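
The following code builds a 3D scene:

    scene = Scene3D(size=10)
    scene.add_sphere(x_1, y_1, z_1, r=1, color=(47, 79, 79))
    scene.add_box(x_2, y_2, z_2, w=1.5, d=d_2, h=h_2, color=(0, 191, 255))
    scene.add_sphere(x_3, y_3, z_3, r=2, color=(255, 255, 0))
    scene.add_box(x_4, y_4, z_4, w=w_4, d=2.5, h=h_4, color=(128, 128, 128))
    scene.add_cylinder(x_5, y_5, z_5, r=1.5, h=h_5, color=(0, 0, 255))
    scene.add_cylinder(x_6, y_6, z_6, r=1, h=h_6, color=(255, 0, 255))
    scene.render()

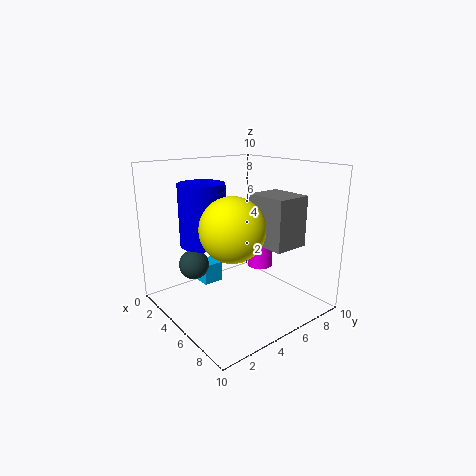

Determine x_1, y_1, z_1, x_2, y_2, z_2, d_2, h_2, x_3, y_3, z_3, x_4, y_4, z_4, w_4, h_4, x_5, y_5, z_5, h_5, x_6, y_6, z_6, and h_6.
x_1 = 4; y_1 = 2; z_1 = 3.5; x_2 = 1.5; y_2 = 3.5; z_2 = 1; d_2 = 1.5; h_2 = 1.5; x_3 = 7; y_3 = 3; z_3 = 6.5; x_4 = 5; y_4 = 6; z_4 = 4.5; w_4 = 3; h_4 = 3.5; x_5 = 4.5; y_5 = 2.5; z_5 = 5; h_5 = 4; x_6 = 3.5; y_6 = 8.5; z_6 = 1.5; h_6 = 2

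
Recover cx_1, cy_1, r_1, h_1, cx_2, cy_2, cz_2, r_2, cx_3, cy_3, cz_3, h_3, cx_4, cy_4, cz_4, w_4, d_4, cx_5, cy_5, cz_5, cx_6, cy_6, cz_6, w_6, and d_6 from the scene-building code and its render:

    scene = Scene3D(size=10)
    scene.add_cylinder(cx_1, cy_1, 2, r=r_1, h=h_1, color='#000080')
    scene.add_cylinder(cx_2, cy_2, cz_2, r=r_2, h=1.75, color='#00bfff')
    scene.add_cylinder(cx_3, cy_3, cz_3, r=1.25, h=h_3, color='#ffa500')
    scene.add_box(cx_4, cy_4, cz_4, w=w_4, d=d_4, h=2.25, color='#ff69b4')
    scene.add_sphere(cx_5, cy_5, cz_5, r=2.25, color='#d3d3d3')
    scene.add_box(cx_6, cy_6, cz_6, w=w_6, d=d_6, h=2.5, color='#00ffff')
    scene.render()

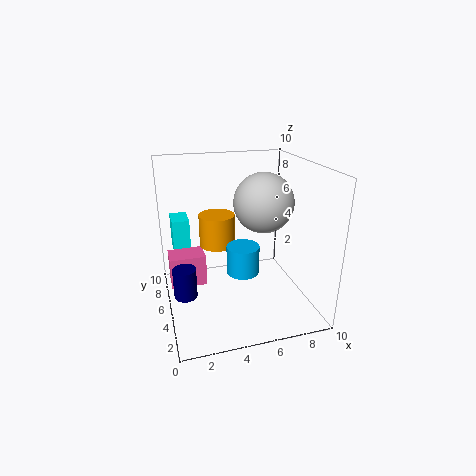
cx_1 = 1, cy_1 = 3.5, r_1 = 0.75, h_1 = 2, cx_2 = 4.5, cy_2 = 2.25, cz_2 = 4, r_2 = 1, cx_3 = 3.75, cy_3 = 6, cz_3 = 4.25, h_3 = 2.25, cx_4 = 0.25, cy_4 = 5.25, cz_4 = 1.5, w_4 = 2.5, d_4 = 1.75, cx_5 = 7.5, cy_5 = 6.75, cz_5 = 6.75, cx_6 = 0.75, cy_6 = 7.25, cz_6 = 3.25, w_6 = 1.25, d_6 = 2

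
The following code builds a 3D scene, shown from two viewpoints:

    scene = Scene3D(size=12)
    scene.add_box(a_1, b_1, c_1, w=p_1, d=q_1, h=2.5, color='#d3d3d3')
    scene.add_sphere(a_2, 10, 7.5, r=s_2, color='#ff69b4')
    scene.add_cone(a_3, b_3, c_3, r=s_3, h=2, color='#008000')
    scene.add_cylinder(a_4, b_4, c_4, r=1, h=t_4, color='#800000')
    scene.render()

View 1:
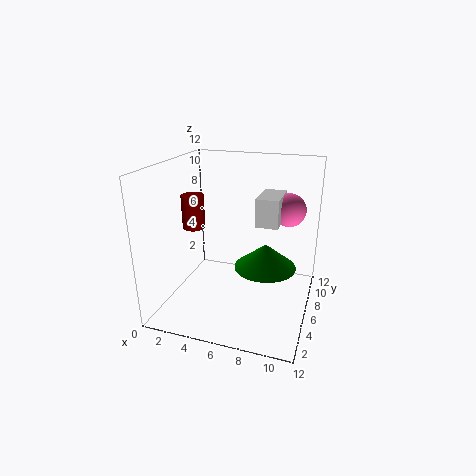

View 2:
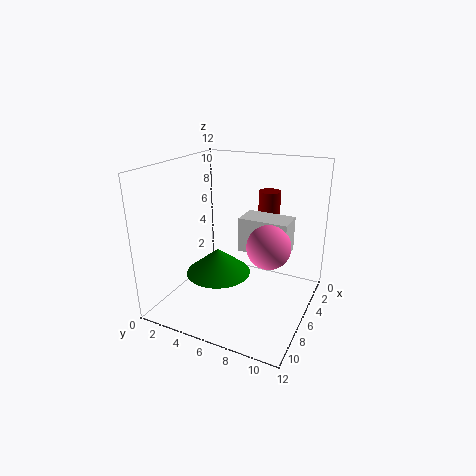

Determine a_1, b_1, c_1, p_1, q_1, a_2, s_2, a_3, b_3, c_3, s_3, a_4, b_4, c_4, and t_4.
a_1 = 7; b_1 = 7.5; c_1 = 6.5; p_1 = 2; q_1 = 3.5; a_2 = 9.5; s_2 = 1.5; a_3 = 8.5; b_3 = 5.5; c_3 = 4; s_3 = 2.5; a_4 = 1.5; b_4 = 7; c_4 = 6; t_4 = 3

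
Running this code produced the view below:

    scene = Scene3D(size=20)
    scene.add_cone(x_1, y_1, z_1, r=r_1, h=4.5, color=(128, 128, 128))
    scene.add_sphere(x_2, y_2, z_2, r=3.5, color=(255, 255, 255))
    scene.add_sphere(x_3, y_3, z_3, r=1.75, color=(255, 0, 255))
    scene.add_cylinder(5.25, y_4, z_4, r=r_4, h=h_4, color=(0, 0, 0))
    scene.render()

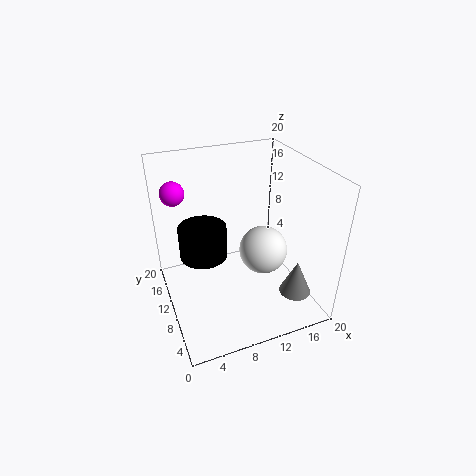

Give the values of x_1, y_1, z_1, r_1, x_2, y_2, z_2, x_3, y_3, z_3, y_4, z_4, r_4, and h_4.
x_1 = 14.75; y_1 = 2; z_1 = 5.5; r_1 = 2; x_2 = 14; y_2 = 10; z_2 = 7; x_3 = 2.75; y_3 = 16.75; z_3 = 15; y_4 = 11; z_4 = 7.75; r_4 = 3.25; h_4 = 4.5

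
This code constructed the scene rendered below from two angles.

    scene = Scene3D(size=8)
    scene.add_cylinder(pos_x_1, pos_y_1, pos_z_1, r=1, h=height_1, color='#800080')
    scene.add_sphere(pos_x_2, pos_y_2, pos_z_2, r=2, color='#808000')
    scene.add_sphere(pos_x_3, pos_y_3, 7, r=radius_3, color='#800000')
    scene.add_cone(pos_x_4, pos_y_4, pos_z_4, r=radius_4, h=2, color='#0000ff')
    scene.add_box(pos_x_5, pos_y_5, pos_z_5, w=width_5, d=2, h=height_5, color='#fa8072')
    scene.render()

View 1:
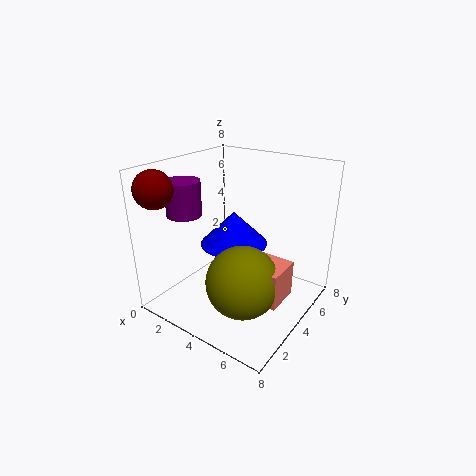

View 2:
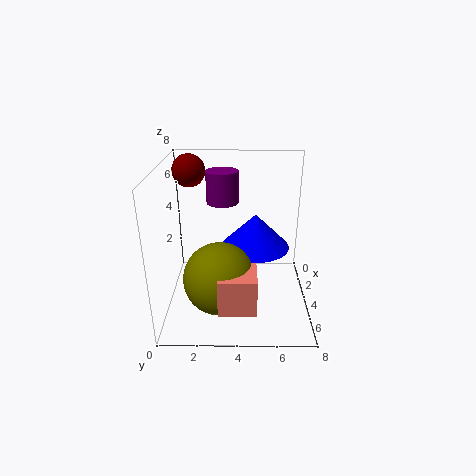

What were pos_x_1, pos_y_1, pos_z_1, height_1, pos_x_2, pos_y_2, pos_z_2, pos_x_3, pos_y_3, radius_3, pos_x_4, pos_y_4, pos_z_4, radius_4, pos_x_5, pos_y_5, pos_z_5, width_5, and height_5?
pos_x_1 = 1; pos_y_1 = 3; pos_z_1 = 5; height_1 = 2; pos_x_2 = 5; pos_y_2 = 3; pos_z_2 = 2; pos_x_3 = 1; pos_y_3 = 1; radius_3 = 1; pos_x_4 = 3; pos_y_4 = 5; pos_z_4 = 3; radius_4 = 2; pos_x_5 = 5; pos_y_5 = 3; pos_z_5 = 1; width_5 = 2; height_5 = 2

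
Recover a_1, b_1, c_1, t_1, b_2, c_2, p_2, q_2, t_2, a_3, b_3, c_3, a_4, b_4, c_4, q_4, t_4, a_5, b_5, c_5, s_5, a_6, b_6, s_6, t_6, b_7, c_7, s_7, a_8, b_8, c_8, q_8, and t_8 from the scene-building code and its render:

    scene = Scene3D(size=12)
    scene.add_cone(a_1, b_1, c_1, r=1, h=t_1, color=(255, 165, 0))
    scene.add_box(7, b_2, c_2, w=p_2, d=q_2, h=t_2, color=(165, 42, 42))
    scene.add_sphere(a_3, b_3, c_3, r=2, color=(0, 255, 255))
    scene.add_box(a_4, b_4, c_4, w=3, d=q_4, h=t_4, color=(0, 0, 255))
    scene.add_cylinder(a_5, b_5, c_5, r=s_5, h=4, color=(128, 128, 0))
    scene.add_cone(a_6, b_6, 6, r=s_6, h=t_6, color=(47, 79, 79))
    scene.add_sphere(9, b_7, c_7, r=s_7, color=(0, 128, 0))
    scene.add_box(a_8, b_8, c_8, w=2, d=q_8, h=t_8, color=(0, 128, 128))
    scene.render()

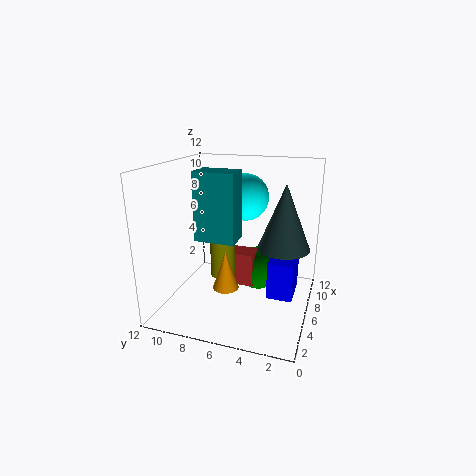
a_1 = 3, b_1 = 6, c_1 = 3, t_1 = 3, b_2 = 5, c_2 = 1, p_2 = 2, q_2 = 3, t_2 = 3, a_3 = 8, b_3 = 6, c_3 = 9, a_4 = 4, b_4 = 1, c_4 = 2, q_4 = 2, t_4 = 3, a_5 = 5, b_5 = 7, c_5 = 3, s_5 = 1, a_6 = 5, b_6 = 2, s_6 = 2, t_6 = 5, b_7 = 5, c_7 = 2, s_7 = 2, a_8 = 2, b_8 = 5, c_8 = 7, q_8 = 3, t_8 = 5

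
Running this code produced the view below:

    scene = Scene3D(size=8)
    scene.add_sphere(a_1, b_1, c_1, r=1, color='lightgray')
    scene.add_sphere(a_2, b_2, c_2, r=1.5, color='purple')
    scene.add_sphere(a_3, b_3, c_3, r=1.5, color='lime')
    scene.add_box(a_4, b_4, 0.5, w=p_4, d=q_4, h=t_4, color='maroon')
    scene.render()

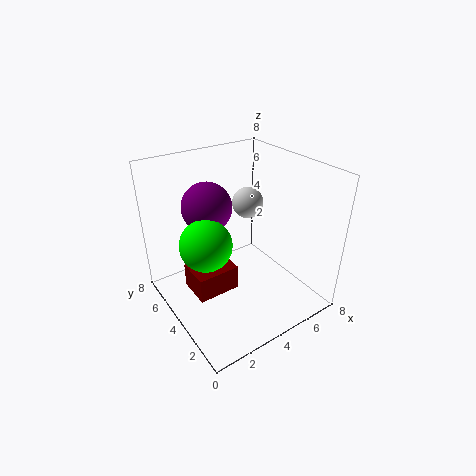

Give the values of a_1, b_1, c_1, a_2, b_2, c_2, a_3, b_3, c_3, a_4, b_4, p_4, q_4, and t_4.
a_1 = 6.5, b_1 = 6.5, c_1 = 4.5, a_2 = 3.5, b_2 = 6.5, c_2 = 5, a_3 = 2.5, b_3 = 5, c_3 = 3.5, a_4 = 1.5, b_4 = 4, p_4 = 2.5, q_4 = 2, t_4 = 1.5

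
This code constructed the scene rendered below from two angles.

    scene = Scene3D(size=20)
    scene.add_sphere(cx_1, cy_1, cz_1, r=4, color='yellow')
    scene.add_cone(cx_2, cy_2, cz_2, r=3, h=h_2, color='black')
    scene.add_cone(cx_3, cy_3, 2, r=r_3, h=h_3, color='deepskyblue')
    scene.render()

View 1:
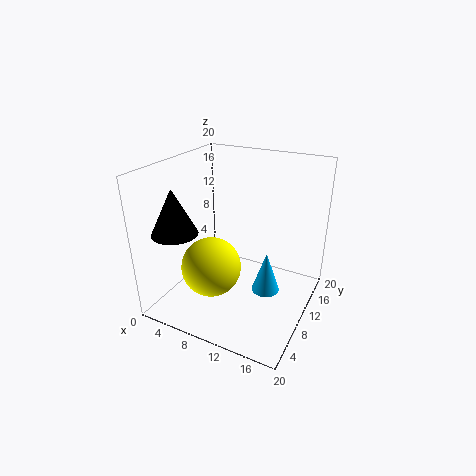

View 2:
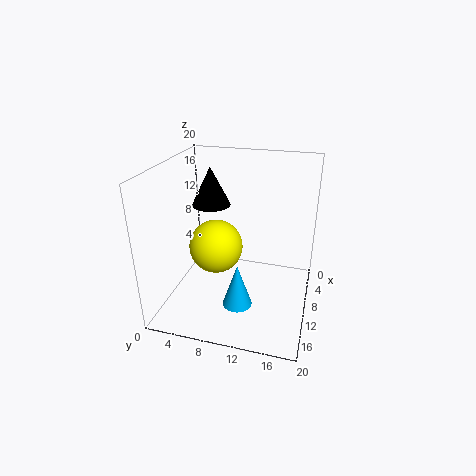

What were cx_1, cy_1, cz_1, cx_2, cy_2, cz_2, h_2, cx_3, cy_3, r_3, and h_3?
cx_1 = 8, cy_1 = 6, cz_1 = 7, cx_2 = 4, cy_2 = 4, cz_2 = 12, h_2 = 6, cx_3 = 14, cy_3 = 11, r_3 = 2, h_3 = 6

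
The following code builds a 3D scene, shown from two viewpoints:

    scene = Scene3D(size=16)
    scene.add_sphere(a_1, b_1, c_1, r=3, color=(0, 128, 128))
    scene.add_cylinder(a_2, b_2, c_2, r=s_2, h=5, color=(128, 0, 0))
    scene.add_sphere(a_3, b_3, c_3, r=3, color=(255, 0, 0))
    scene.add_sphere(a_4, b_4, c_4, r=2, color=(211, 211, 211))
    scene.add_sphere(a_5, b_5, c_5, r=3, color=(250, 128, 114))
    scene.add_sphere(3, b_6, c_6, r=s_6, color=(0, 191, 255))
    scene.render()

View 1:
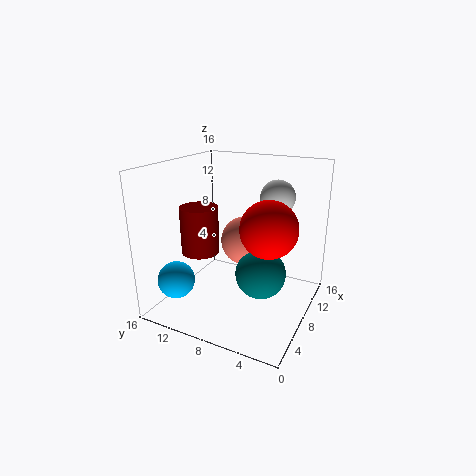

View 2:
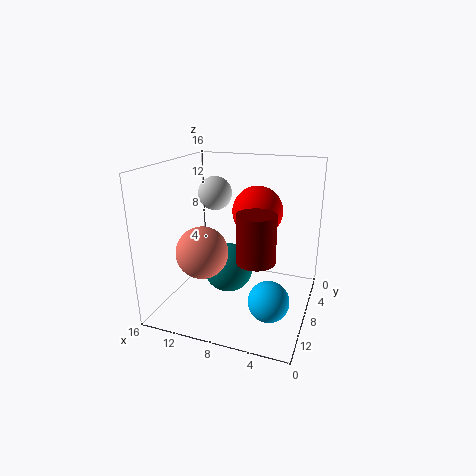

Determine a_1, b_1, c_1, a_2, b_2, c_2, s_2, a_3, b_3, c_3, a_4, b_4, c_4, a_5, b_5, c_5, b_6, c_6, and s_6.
a_1 = 10
b_1 = 6
c_1 = 3
a_2 = 5
b_2 = 11
c_2 = 7
s_2 = 2
a_3 = 7
b_3 = 4
c_3 = 10
a_4 = 12
b_4 = 5
c_4 = 12
a_5 = 12
b_5 = 9
c_5 = 6
b_6 = 13
c_6 = 4
s_6 = 2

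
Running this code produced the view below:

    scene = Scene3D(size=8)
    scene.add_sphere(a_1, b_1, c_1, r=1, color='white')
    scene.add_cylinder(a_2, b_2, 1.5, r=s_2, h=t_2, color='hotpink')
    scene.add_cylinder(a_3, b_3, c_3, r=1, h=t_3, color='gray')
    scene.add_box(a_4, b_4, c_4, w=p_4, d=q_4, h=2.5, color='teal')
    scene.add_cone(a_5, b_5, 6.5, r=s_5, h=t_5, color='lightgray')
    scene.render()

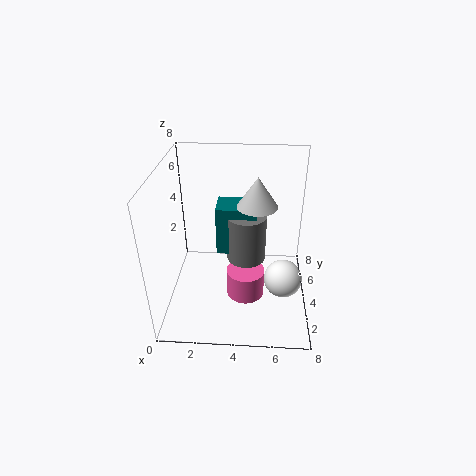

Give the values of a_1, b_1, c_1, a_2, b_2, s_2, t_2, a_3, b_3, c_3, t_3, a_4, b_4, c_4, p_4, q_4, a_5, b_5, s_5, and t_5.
a_1 = 6.5
b_1 = 2.5
c_1 = 2.5
a_2 = 4.5
b_2 = 2.5
s_2 = 1
t_2 = 1.5
a_3 = 4.5
b_3 = 3
c_3 = 3.5
t_3 = 2.5
a_4 = 3
b_4 = 2.5
c_4 = 4
p_4 = 2
q_4 = 1.5
a_5 = 5
b_5 = 3
s_5 = 1
t_5 = 1.5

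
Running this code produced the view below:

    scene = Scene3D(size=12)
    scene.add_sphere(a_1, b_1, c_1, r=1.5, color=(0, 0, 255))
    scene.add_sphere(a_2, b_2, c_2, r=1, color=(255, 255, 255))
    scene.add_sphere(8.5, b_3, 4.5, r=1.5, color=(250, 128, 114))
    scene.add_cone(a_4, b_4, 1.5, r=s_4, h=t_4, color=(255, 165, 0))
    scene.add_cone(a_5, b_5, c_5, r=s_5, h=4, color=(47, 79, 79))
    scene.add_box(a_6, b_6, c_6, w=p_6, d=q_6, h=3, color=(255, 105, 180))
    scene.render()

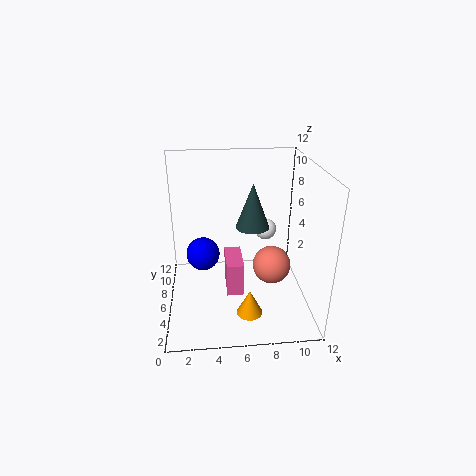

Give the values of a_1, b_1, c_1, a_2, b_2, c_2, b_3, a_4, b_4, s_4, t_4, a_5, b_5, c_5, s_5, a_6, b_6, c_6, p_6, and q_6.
a_1 = 3; b_1 = 8; c_1 = 3.5; a_2 = 9; b_2 = 9.5; c_2 = 5; b_3 = 4; a_4 = 6.5; b_4 = 2; s_4 = 1; t_4 = 2; a_5 = 7.5; b_5 = 8; c_5 = 6; s_5 = 1.5; a_6 = 5; b_6 = 5.5; c_6 = 0.5; p_6 = 1.5; q_6 = 3.5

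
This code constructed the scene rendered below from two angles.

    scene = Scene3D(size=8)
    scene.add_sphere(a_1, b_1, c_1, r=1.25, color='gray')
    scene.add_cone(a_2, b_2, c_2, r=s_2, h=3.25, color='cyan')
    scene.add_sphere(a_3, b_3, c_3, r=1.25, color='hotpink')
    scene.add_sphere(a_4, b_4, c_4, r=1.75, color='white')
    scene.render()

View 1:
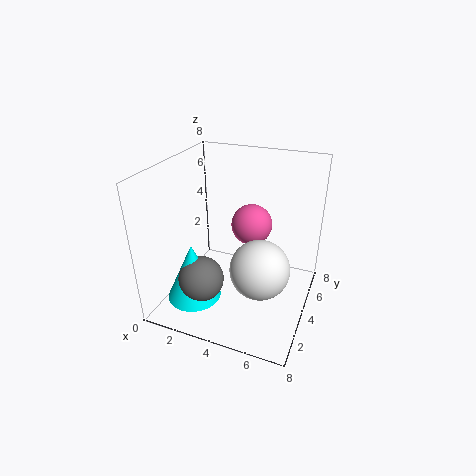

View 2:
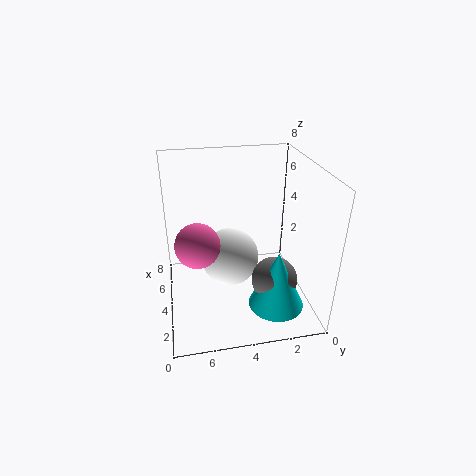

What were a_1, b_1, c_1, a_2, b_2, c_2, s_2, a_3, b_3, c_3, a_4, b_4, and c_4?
a_1 = 2.5
b_1 = 2.25
c_1 = 2
a_2 = 2
b_2 = 2.25
c_2 = 0.75
s_2 = 1.5
a_3 = 4
b_3 = 6.25
c_3 = 3.75
a_4 = 5.25
b_4 = 4.25
c_4 = 2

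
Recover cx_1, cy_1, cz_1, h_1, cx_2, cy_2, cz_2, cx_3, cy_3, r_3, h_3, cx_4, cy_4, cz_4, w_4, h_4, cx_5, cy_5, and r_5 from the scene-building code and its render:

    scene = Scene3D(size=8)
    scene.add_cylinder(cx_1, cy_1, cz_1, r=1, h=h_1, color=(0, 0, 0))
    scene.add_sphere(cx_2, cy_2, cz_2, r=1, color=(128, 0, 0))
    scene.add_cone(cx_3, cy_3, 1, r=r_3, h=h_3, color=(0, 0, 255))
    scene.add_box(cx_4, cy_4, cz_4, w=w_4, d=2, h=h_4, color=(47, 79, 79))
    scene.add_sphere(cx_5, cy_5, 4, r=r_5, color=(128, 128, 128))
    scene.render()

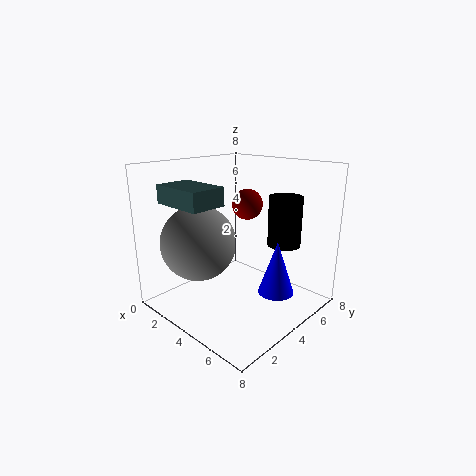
cx_1 = 5
cy_1 = 7
cz_1 = 3
h_1 = 3
cx_2 = 2
cy_2 = 7
cz_2 = 5
cx_3 = 6
cy_3 = 5
r_3 = 1
h_3 = 3
cx_4 = 1
cy_4 = 1
cz_4 = 6
w_4 = 3
h_4 = 1
cx_5 = 3
cy_5 = 2
r_5 = 2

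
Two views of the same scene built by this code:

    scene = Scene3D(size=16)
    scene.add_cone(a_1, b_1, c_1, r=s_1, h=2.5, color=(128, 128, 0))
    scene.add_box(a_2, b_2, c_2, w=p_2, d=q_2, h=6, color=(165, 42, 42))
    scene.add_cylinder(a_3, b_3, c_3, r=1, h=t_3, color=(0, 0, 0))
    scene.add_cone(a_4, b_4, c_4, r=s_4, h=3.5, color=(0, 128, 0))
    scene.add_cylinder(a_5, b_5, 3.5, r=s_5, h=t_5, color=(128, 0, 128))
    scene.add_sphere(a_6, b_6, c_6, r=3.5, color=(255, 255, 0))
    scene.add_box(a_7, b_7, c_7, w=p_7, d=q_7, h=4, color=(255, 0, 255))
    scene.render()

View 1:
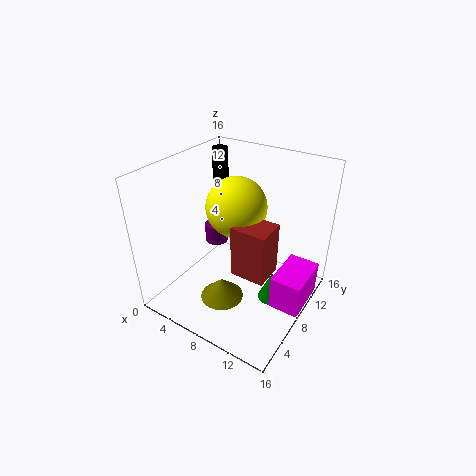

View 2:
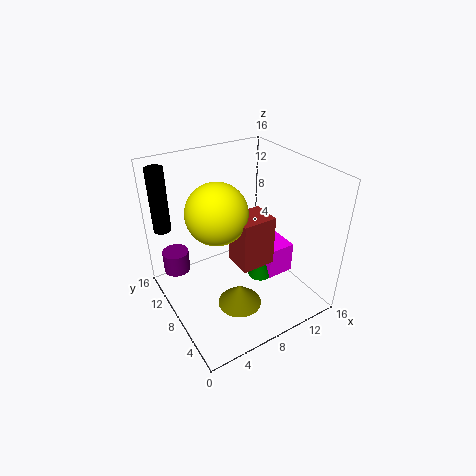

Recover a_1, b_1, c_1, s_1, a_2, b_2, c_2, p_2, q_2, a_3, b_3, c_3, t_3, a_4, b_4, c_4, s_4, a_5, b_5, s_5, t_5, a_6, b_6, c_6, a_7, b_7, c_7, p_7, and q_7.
a_1 = 7
b_1 = 6
c_1 = 0.5
s_1 = 2.5
a_2 = 8
b_2 = 6.5
c_2 = 4
p_2 = 4
q_2 = 3.5
a_3 = 1.5
b_3 = 14
c_3 = 8
t_3 = 7.5
a_4 = 12
b_4 = 9
c_4 = 0.5
s_4 = 1.5
a_5 = 2
b_5 = 12
s_5 = 1.5
t_5 = 2.5
a_6 = 6.5
b_6 = 10
c_6 = 10.5
a_7 = 12.5
b_7 = 7.5
c_7 = 0.5
p_7 = 3.5
q_7 = 5.5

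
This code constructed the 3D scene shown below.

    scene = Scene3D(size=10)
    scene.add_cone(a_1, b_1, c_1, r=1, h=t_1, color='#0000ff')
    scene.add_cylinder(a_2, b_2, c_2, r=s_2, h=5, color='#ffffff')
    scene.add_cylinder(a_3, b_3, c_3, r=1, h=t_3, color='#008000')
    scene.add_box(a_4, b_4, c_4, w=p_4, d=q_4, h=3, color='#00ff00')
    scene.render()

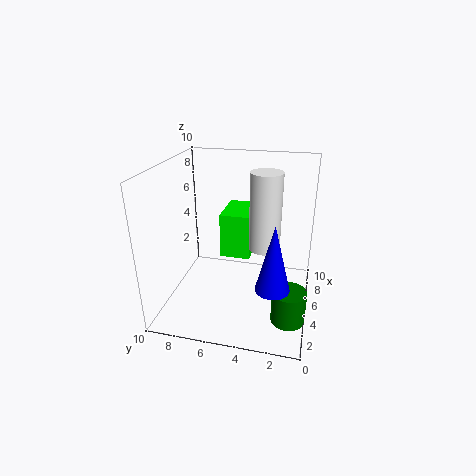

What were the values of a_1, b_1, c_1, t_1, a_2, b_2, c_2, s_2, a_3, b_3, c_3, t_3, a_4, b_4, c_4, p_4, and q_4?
a_1 = 1; b_1 = 2; c_1 = 4; t_1 = 4; a_2 = 4; b_2 = 3; c_2 = 5; s_2 = 1; a_3 = 1; b_3 = 1; c_3 = 2; t_3 = 2; a_4 = 4; b_4 = 4; c_4 = 4; p_4 = 3; q_4 = 2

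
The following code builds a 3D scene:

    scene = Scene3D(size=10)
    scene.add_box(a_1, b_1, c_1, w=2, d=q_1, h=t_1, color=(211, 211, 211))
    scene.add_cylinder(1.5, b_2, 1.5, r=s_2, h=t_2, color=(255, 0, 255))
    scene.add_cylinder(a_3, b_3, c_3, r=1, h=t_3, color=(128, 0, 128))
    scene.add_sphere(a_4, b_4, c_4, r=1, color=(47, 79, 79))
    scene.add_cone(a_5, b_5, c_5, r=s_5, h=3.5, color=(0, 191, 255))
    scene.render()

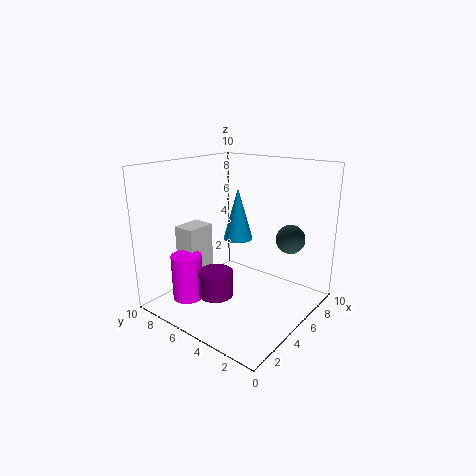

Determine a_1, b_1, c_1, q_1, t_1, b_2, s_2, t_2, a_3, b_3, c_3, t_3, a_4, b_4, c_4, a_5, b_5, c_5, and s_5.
a_1 = 2
b_1 = 6.5
c_1 = 1.5
q_1 = 1.5
t_1 = 4.5
b_2 = 6.5
s_2 = 1
t_2 = 3
a_3 = 1
b_3 = 3.5
c_3 = 3
t_3 = 1.5
a_4 = 7
b_4 = 2
c_4 = 5
a_5 = 5
b_5 = 5
c_5 = 5
s_5 = 1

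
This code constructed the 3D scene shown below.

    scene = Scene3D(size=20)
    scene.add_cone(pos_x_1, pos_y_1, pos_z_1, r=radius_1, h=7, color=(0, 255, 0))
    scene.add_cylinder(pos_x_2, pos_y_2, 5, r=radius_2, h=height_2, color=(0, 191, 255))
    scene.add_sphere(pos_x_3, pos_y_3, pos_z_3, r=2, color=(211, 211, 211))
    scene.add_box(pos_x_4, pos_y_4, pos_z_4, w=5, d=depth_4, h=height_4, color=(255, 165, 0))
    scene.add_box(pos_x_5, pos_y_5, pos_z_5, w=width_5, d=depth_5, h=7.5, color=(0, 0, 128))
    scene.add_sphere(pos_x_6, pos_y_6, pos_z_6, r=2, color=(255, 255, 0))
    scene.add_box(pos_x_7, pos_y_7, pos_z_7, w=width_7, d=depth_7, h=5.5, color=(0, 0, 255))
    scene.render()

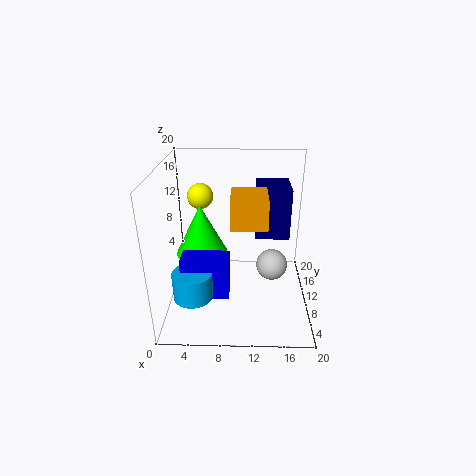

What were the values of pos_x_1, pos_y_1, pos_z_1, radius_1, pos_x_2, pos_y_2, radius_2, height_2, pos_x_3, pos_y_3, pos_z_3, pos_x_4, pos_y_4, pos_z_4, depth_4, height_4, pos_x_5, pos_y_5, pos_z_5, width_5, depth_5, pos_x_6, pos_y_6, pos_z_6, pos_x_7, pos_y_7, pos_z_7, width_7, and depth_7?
pos_x_1 = 5, pos_y_1 = 9.5, pos_z_1 = 8, radius_1 = 3.5, pos_x_2 = 4.5, pos_y_2 = 3.5, radius_2 = 2.5, height_2 = 3.5, pos_x_3 = 14.5, pos_y_3 = 6.5, pos_z_3 = 8, pos_x_4 = 9, pos_y_4 = 8, pos_z_4 = 12, depth_4 = 6, height_4 = 4, pos_x_5 = 12.5, pos_y_5 = 12.5, pos_z_5 = 8.5, width_5 = 5, depth_5 = 6, pos_x_6 = 4, pos_y_6 = 17, pos_z_6 = 13.5, pos_x_7 = 3, pos_y_7 = 3.5, pos_z_7 = 4.5, width_7 = 6, depth_7 = 3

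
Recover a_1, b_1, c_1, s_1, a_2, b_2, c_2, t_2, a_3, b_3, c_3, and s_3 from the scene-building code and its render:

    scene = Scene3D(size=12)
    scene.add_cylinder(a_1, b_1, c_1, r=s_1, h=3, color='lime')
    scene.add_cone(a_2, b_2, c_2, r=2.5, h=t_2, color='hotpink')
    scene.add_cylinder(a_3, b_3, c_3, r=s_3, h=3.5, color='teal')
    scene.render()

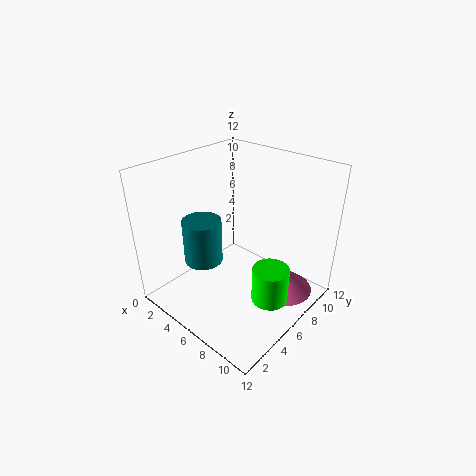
a_1 = 9.5, b_1 = 6, c_1 = 1.5, s_1 = 1.5, a_2 = 9, b_2 = 9, c_2 = 0.5, t_2 = 2, a_3 = 5, b_3 = 3, c_3 = 5, s_3 = 1.5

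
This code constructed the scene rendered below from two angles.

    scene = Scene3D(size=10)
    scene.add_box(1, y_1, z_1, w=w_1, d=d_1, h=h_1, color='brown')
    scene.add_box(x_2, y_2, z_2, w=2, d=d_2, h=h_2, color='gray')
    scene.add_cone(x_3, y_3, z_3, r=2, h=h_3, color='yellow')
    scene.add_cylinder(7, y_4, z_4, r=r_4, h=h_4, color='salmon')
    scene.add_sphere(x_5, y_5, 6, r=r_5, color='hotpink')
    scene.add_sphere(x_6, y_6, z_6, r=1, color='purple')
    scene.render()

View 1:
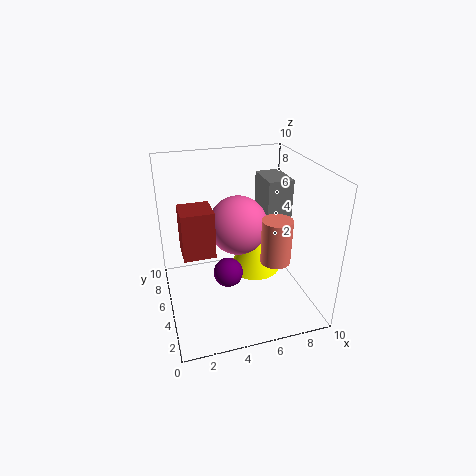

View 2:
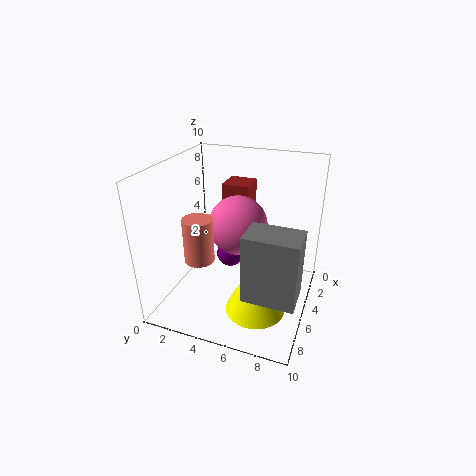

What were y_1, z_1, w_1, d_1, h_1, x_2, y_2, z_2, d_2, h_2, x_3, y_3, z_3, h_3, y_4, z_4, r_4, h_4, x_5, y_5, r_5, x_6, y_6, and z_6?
y_1 = 3; z_1 = 5; w_1 = 2; d_1 = 2; h_1 = 3; x_2 = 8; y_2 = 7; z_2 = 4; d_2 = 3; h_2 = 4; x_3 = 7; y_3 = 7; z_3 = 1; h_3 = 4; y_4 = 3; z_4 = 4; r_4 = 1; h_4 = 3; x_5 = 5; y_5 = 5; r_5 = 2; x_6 = 4; y_6 = 4; z_6 = 3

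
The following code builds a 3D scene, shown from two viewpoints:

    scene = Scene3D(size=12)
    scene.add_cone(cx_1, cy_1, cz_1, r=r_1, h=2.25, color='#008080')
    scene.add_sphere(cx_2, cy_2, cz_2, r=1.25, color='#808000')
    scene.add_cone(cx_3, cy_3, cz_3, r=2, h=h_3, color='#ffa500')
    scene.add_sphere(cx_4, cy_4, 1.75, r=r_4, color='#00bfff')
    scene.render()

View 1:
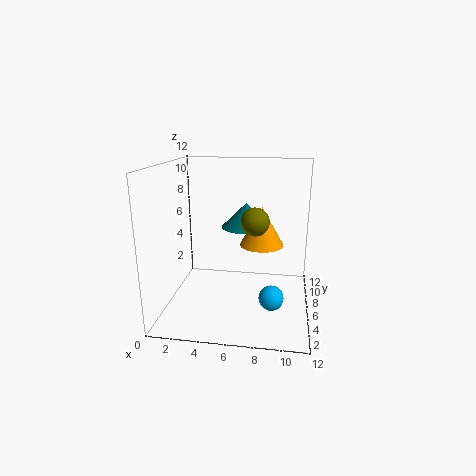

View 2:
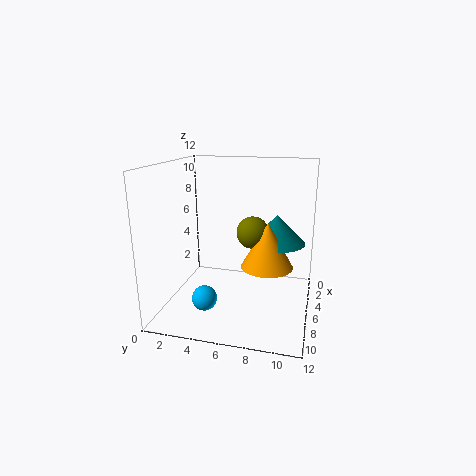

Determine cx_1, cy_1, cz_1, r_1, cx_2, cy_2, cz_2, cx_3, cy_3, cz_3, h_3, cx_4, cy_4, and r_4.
cx_1 = 6.25
cy_1 = 9.25
cz_1 = 6
r_1 = 2.25
cx_2 = 7.25
cy_2 = 7.5
cz_2 = 7
cx_3 = 7.75
cy_3 = 8.75
cz_3 = 4.5
h_3 = 3.5
cx_4 = 9
cy_4 = 4
r_4 = 1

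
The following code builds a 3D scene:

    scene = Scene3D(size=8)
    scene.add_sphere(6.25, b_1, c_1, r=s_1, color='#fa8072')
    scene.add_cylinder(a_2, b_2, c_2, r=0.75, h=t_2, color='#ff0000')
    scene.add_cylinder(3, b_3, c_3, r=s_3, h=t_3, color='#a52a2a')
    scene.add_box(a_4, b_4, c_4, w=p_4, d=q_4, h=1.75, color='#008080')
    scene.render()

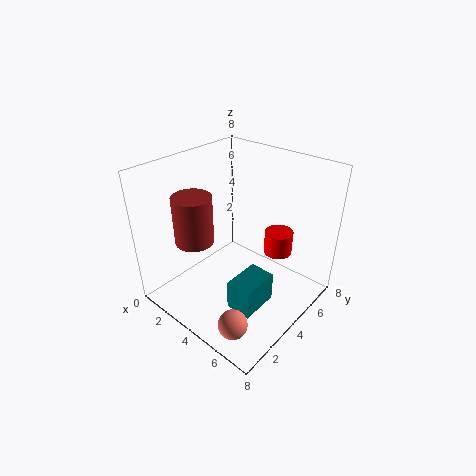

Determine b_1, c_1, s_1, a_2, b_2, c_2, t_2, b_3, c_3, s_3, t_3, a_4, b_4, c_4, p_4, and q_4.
b_1 = 1
c_1 = 1.25
s_1 = 0.75
a_2 = 6
b_2 = 5
c_2 = 3.5
t_2 = 1.25
b_3 = 1.75
c_3 = 4.5
s_3 = 1
t_3 = 2.5
a_4 = 4.5
b_4 = 2.5
c_4 = 0.25
p_4 = 1.5
q_4 = 2.25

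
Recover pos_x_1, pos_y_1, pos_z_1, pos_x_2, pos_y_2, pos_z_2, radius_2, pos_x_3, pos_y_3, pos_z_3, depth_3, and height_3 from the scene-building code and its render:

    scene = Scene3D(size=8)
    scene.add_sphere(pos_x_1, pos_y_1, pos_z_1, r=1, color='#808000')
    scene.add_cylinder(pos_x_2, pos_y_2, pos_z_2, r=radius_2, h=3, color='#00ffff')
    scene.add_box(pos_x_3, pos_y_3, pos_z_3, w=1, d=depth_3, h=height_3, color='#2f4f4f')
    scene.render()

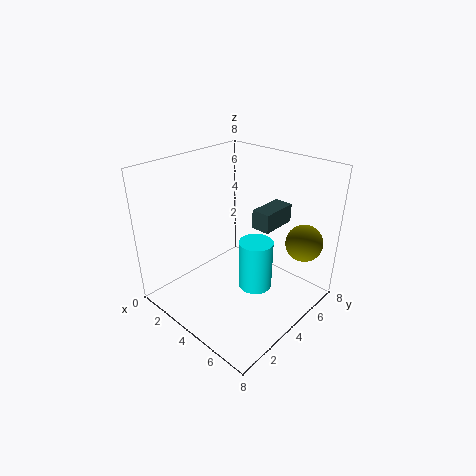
pos_x_1 = 7, pos_y_1 = 6, pos_z_1 = 4, pos_x_2 = 4.5, pos_y_2 = 5, pos_z_2 = 0.5, radius_2 = 1, pos_x_3 = 5, pos_y_3 = 4, pos_z_3 = 5, depth_3 = 2, height_3 = 1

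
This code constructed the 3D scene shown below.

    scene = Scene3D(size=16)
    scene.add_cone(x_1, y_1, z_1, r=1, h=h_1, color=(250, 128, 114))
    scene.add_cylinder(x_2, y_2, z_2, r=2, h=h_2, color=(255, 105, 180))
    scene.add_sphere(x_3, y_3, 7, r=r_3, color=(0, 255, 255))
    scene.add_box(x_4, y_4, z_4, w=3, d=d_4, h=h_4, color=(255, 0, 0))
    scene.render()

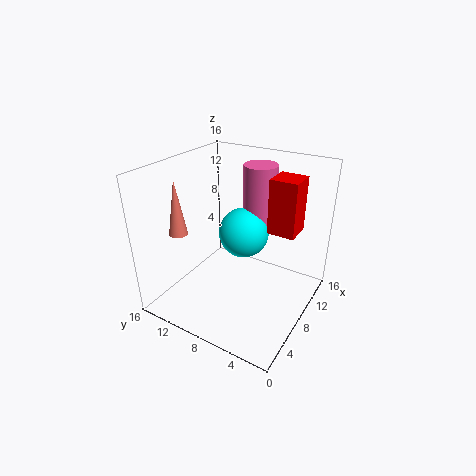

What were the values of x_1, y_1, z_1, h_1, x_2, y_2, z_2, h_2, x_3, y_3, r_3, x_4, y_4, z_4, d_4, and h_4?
x_1 = 4, y_1 = 13, z_1 = 9, h_1 = 6, x_2 = 13, y_2 = 8, z_2 = 7, h_2 = 8, x_3 = 11, y_3 = 9, r_3 = 3, x_4 = 9, y_4 = 2, z_4 = 9, d_4 = 3, h_4 = 6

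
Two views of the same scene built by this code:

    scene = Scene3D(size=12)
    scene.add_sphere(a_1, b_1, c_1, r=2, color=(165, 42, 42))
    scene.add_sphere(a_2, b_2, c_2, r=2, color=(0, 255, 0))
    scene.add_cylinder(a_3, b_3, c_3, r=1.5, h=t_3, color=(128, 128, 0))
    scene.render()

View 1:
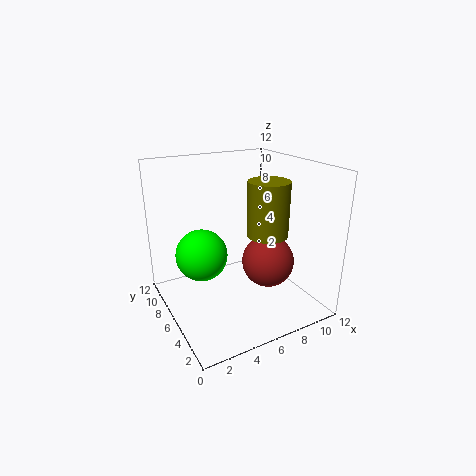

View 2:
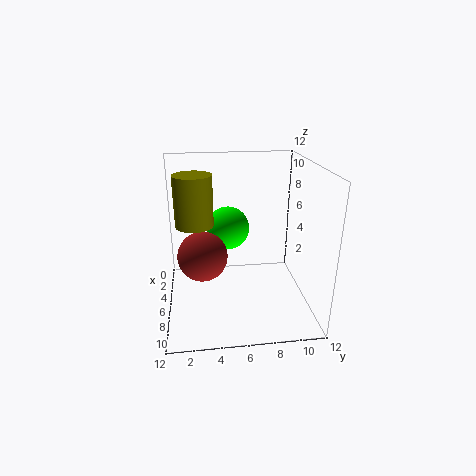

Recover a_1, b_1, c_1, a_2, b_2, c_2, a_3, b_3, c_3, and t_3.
a_1 = 7
b_1 = 3
c_1 = 5
a_2 = 2.5
b_2 = 5.5
c_2 = 5.5
a_3 = 6.5
b_3 = 2.5
c_3 = 7.5
t_3 = 4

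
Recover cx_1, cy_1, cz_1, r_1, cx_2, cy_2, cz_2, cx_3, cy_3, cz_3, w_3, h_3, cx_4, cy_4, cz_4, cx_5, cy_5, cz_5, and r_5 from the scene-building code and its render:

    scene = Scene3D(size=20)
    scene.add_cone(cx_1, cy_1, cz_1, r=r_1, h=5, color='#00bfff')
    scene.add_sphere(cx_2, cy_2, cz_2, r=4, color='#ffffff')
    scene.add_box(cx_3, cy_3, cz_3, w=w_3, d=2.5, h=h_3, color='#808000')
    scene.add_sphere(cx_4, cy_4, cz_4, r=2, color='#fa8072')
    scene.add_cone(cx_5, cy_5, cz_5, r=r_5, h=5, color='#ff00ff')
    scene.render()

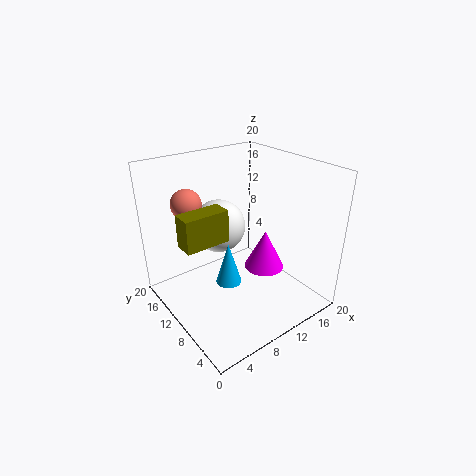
cx_1 = 4.5
cy_1 = 4.5
cz_1 = 8.5
r_1 = 1.5
cx_2 = 10.5
cy_2 = 15.5
cz_2 = 9.5
cx_3 = 0.5
cy_3 = 6.5
cz_3 = 12.5
w_3 = 5.5
h_3 = 4
cx_4 = 4
cy_4 = 13
cz_4 = 15.5
cx_5 = 10.5
cy_5 = 5
cz_5 = 8
r_5 = 2.5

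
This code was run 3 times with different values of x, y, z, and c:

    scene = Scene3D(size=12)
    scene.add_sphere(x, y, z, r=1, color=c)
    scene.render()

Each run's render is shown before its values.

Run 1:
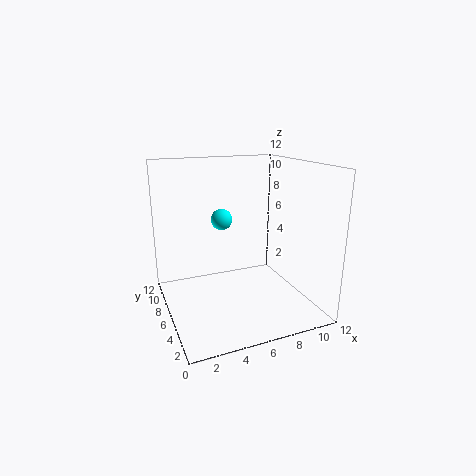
x = 6
y = 10
z = 6.5
c = 'cyan'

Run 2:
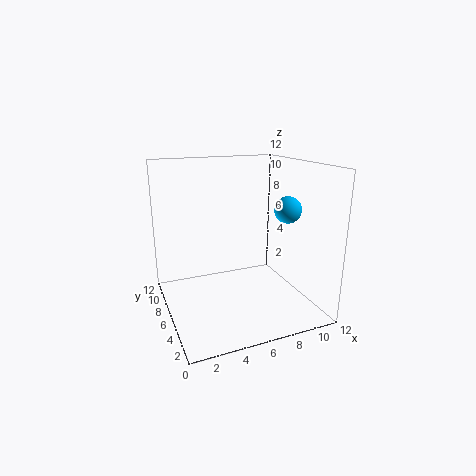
x = 8.5
y = 2.5
z = 9
c = 'deepskyblue'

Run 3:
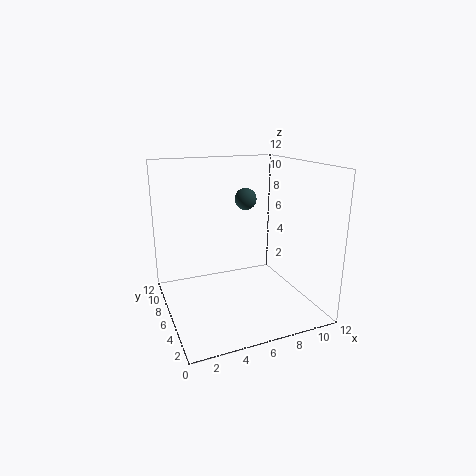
x = 8
y = 9
z = 8.5
c = 'darkslategray'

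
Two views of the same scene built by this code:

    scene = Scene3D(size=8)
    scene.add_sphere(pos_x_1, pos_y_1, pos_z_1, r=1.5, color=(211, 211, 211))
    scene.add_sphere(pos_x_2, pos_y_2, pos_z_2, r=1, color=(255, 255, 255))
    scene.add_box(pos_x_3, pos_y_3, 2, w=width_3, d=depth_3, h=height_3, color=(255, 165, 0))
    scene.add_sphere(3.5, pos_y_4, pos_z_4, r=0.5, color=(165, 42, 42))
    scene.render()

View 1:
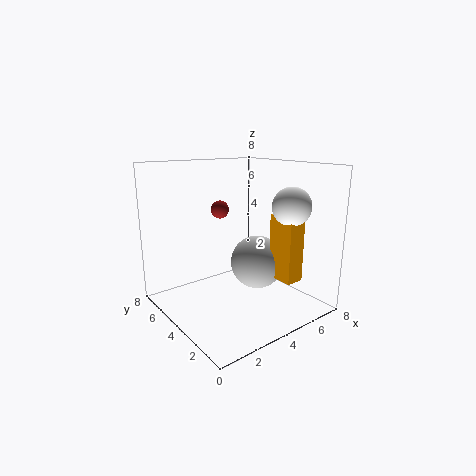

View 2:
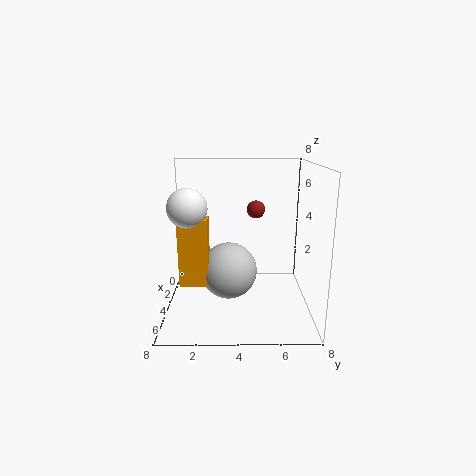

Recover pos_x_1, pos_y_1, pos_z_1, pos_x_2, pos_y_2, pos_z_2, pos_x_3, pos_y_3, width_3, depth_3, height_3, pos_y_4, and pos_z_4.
pos_x_1 = 5; pos_y_1 = 3.5; pos_z_1 = 2.5; pos_x_2 = 5.5; pos_y_2 = 1.5; pos_z_2 = 6; pos_x_3 = 5; pos_y_3 = 1; width_3 = 1; depth_3 = 1.5; height_3 = 3.5; pos_y_4 = 5; pos_z_4 = 5.5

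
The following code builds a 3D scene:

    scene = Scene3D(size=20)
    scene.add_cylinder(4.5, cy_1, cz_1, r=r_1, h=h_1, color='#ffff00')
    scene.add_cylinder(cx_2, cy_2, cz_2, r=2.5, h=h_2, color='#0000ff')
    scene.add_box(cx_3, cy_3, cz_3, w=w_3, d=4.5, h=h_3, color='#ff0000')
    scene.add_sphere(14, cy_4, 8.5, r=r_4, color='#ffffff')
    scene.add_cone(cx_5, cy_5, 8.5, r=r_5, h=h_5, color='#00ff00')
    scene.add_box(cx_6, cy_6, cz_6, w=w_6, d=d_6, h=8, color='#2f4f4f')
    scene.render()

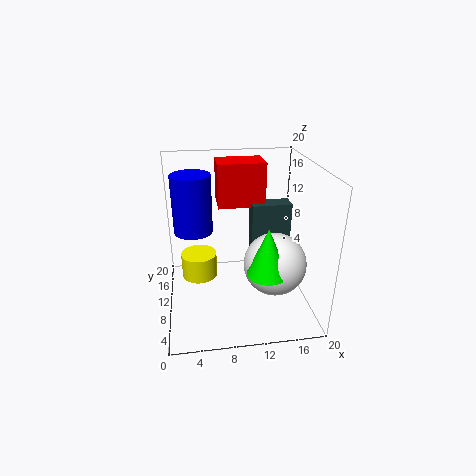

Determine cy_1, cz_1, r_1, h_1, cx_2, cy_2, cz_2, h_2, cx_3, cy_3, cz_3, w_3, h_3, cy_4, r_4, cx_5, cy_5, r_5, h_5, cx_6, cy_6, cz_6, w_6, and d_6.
cy_1 = 11, cz_1 = 4, r_1 = 2.5, h_1 = 3.5, cx_2 = 4, cy_2 = 9, cz_2 = 12, h_2 = 7.5, cx_3 = 7.5, cy_3 = 11, cz_3 = 14, w_3 = 6.5, h_3 = 6, cy_4 = 5, r_4 = 4, cx_5 = 12.5, cy_5 = 3, r_5 = 2.5, h_5 = 6, cx_6 = 12, cy_6 = 10, cz_6 = 6.5, w_6 = 5.5, d_6 = 2.5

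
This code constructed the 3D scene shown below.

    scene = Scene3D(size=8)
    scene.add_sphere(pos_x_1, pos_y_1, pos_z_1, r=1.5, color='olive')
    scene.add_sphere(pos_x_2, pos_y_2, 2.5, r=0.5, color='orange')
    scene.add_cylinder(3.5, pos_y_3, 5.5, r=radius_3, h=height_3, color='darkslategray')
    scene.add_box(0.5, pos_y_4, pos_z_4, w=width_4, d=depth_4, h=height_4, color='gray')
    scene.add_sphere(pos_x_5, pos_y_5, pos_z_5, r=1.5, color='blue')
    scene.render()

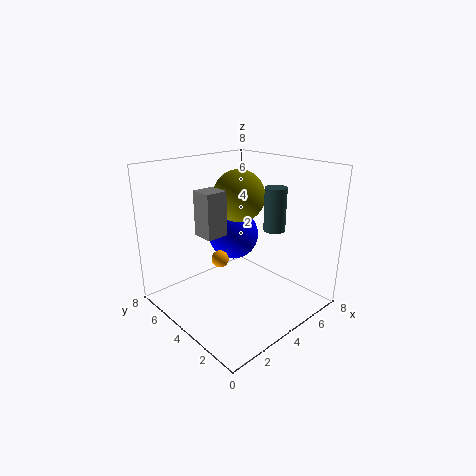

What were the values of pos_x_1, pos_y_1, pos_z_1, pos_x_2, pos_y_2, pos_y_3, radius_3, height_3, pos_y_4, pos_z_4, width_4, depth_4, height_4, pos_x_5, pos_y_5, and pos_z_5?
pos_x_1 = 5
pos_y_1 = 5
pos_z_1 = 6
pos_x_2 = 3.5
pos_y_2 = 5
pos_y_3 = 1
radius_3 = 0.5
height_3 = 2
pos_y_4 = 2
pos_z_4 = 5.5
width_4 = 1
depth_4 = 1
height_4 = 2
pos_x_5 = 5
pos_y_5 = 5.5
pos_z_5 = 3.5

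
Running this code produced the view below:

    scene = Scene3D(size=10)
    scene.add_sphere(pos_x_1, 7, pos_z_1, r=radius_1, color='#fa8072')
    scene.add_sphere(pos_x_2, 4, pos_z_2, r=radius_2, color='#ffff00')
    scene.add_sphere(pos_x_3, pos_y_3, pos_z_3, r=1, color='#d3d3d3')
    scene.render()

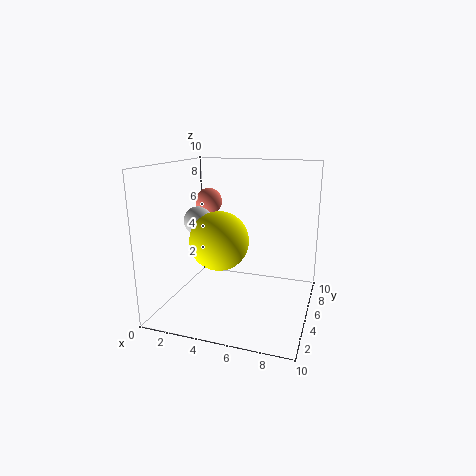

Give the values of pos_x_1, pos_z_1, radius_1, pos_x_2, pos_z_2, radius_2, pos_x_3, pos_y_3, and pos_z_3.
pos_x_1 = 2
pos_z_1 = 7
radius_1 = 1
pos_x_2 = 4
pos_z_2 = 5
radius_2 = 2
pos_x_3 = 2
pos_y_3 = 5
pos_z_3 = 6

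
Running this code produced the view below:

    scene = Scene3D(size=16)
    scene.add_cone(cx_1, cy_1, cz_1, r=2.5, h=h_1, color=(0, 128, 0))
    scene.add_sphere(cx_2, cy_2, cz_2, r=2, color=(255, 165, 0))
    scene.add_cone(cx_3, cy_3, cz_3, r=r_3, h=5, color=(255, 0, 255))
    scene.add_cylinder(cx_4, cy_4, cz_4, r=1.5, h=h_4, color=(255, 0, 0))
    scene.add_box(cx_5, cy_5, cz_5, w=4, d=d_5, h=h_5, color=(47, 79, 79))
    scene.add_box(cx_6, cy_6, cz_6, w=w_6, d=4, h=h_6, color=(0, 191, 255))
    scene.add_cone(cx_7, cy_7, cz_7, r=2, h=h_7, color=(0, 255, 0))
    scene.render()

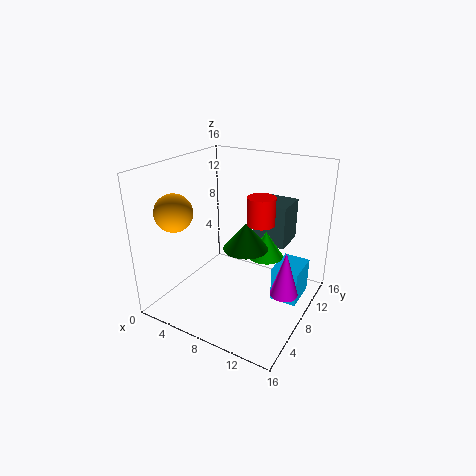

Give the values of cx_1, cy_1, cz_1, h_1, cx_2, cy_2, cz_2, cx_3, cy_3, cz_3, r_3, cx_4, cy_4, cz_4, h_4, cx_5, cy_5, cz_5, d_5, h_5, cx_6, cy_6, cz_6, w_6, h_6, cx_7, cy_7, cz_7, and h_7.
cx_1 = 9; cy_1 = 8; cz_1 = 7; h_1 = 3; cx_2 = 3; cy_2 = 3.5; cz_2 = 11.5; cx_3 = 14; cy_3 = 7.5; cz_3 = 3; r_3 = 1.5; cx_4 = 10.5; cy_4 = 8.5; cz_4 = 10; h_4 = 3; cx_5 = 8; cy_5 = 11.5; cz_5 = 6; d_5 = 4; h_5 = 5; cx_6 = 12; cy_6 = 8.5; cz_6 = 1; w_6 = 3; h_6 = 4; cx_7 = 10.5; cy_7 = 10; cz_7 = 5.5; h_7 = 3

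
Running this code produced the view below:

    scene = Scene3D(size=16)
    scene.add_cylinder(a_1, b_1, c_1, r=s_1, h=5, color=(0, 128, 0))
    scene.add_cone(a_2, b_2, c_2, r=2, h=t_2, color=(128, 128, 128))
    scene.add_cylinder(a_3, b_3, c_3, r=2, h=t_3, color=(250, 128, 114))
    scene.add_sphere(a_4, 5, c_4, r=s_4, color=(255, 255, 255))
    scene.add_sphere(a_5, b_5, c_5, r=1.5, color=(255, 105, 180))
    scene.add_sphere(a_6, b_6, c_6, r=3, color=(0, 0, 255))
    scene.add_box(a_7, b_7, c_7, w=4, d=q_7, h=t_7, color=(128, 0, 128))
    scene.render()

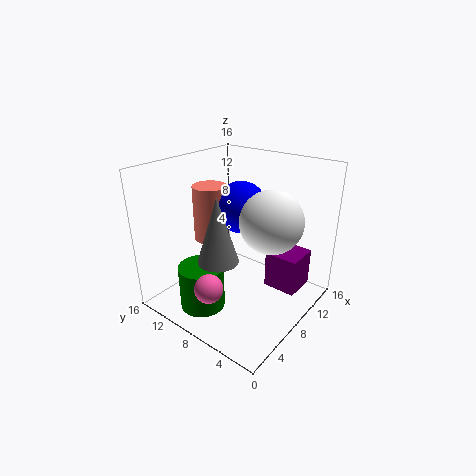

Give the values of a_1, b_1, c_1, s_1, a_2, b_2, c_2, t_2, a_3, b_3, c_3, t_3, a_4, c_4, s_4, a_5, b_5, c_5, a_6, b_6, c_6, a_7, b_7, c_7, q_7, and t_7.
a_1 = 4
b_1 = 10
c_1 = 0.5
s_1 = 2.5
a_2 = 3
b_2 = 6.5
c_2 = 8
t_2 = 6.5
a_3 = 8.5
b_3 = 12.5
c_3 = 6.5
t_3 = 6.5
a_4 = 10
c_4 = 10
s_4 = 3.5
a_5 = 2.5
b_5 = 7.5
c_5 = 4.5
a_6 = 10.5
b_6 = 9.5
c_6 = 10.5
a_7 = 11.5
b_7 = 2.5
c_7 = 0.5
q_7 = 4
t_7 = 4.5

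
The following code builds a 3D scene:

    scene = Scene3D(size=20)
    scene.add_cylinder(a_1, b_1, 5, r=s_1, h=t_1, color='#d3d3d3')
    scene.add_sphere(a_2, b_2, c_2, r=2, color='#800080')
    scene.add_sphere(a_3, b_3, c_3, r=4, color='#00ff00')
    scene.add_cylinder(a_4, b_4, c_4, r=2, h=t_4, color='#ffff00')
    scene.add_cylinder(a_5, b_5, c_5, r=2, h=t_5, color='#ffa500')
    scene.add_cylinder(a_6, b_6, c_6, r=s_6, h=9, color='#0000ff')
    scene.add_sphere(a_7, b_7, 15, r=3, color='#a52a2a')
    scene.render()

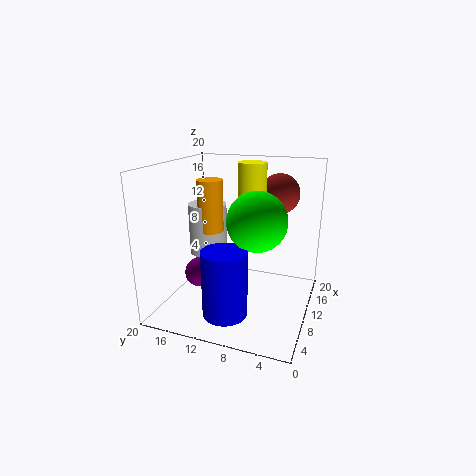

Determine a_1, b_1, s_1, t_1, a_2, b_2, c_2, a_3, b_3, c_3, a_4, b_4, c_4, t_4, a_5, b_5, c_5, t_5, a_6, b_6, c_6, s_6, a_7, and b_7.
a_1 = 15
b_1 = 17
s_1 = 3
t_1 = 8
a_2 = 6
b_2 = 14
c_2 = 6
a_3 = 9
b_3 = 7
c_3 = 13
a_4 = 13
b_4 = 9
c_4 = 12
t_4 = 8
a_5 = 14
b_5 = 16
c_5 = 9
t_5 = 8
a_6 = 5
b_6 = 10
c_6 = 1
s_6 = 3
a_7 = 17
b_7 = 6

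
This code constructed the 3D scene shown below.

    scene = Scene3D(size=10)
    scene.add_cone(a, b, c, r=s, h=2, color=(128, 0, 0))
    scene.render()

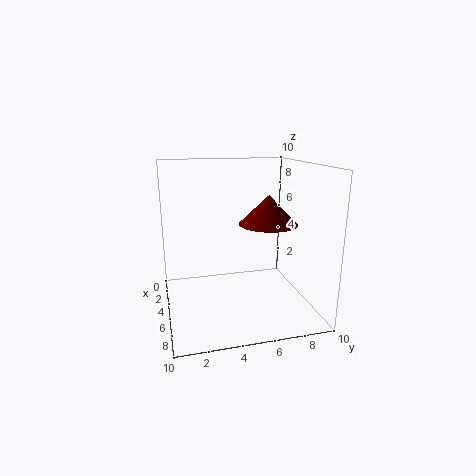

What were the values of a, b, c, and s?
a = 5.5, b = 7, c = 6, s = 2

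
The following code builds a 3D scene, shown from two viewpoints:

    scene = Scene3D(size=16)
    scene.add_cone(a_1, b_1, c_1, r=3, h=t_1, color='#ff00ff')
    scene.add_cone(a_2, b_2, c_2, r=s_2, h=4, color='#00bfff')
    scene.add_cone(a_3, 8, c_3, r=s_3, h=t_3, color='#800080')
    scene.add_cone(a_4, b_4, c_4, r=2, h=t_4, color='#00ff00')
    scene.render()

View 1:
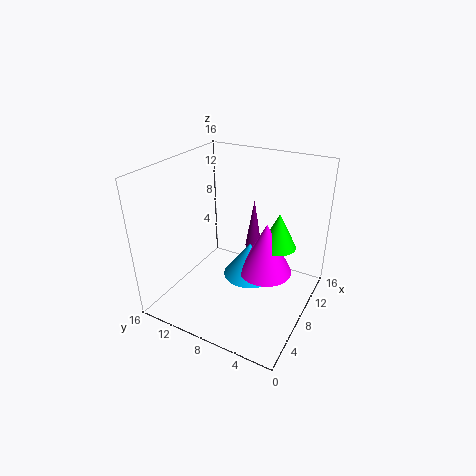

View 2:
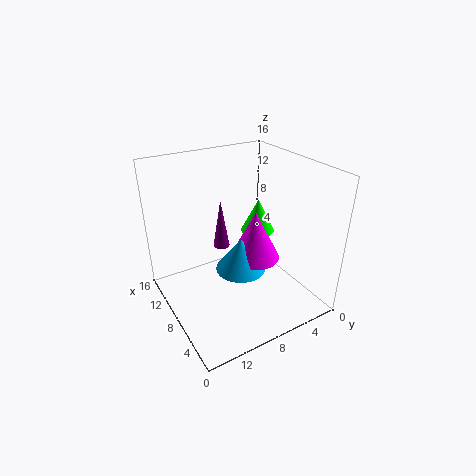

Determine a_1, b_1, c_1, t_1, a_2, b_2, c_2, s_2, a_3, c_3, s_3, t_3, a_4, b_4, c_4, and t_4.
a_1 = 9, b_1 = 5, c_1 = 4, t_1 = 6, a_2 = 9, b_2 = 7, c_2 = 3, s_2 = 3, a_3 = 12, c_3 = 5, s_3 = 1, t_3 = 6, a_4 = 10, b_4 = 4, c_4 = 7, t_4 = 4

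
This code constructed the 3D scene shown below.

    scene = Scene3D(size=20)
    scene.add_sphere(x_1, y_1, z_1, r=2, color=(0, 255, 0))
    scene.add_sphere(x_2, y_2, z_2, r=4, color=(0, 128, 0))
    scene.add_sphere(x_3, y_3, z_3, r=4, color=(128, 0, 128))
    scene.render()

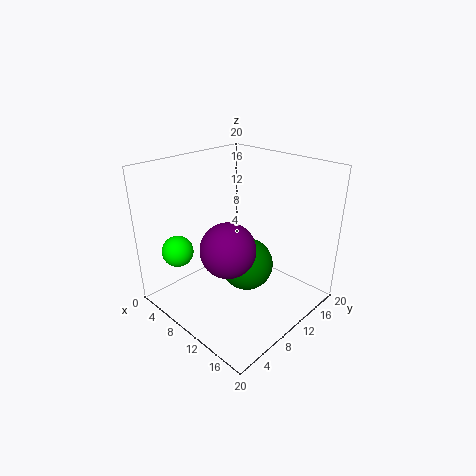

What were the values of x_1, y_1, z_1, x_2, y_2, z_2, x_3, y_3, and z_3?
x_1 = 7; y_1 = 2; z_1 = 10; x_2 = 9; y_2 = 13; z_2 = 4; x_3 = 9; y_3 = 9; z_3 = 8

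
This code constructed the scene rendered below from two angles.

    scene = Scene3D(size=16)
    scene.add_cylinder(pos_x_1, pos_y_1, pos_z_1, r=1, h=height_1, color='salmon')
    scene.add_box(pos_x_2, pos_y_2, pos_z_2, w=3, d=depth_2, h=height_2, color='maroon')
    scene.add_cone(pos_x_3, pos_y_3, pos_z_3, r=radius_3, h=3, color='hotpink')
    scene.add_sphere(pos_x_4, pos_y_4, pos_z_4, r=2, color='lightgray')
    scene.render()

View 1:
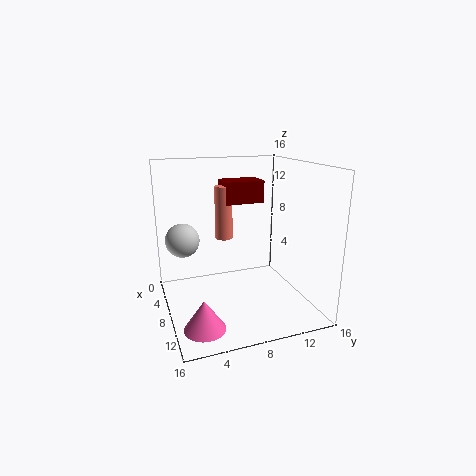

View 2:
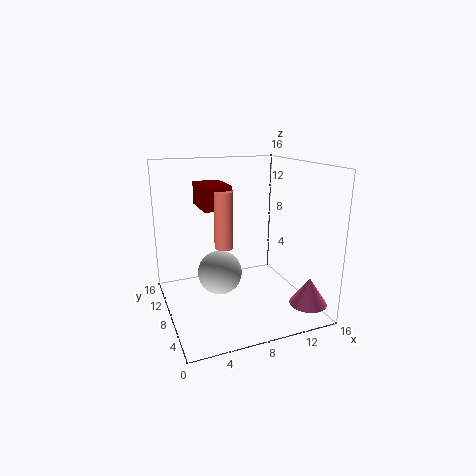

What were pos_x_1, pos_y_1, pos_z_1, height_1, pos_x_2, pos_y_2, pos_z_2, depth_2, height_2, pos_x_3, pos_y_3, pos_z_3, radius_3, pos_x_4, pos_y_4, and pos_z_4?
pos_x_1 = 6; pos_y_1 = 7; pos_z_1 = 7.5; height_1 = 6; pos_x_2 = 4; pos_y_2 = 7; pos_z_2 = 11.5; depth_2 = 4.5; height_2 = 2.5; pos_x_3 = 14; pos_y_3 = 2.5; pos_z_3 = 1.5; radius_3 = 2; pos_x_4 = 4; pos_y_4 = 2.5; pos_z_4 = 7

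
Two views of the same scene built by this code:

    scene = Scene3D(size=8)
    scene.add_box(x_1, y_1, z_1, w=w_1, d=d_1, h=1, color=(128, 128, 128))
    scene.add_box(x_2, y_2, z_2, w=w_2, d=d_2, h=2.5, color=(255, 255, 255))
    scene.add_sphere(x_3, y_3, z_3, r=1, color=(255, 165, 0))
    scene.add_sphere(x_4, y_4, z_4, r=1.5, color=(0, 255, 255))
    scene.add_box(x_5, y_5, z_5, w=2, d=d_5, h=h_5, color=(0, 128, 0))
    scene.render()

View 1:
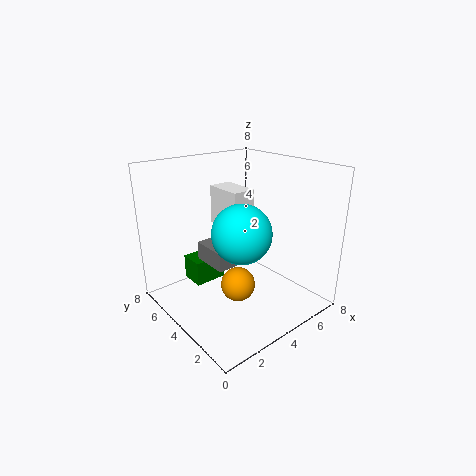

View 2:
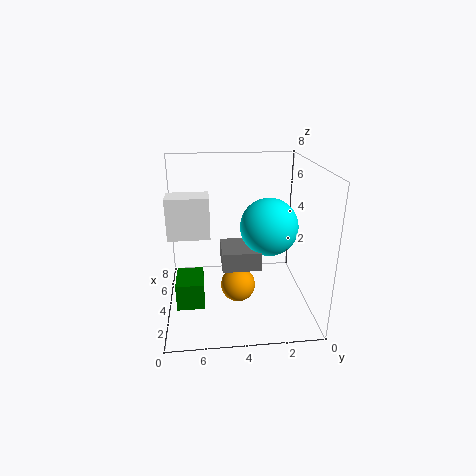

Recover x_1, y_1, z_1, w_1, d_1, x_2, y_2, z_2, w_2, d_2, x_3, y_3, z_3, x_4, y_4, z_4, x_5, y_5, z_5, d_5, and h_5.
x_1 = 2; y_1 = 3; z_1 = 3; w_1 = 2; d_1 = 2; x_2 = 5; y_2 = 5.5; z_2 = 3.5; w_2 = 1.5; d_2 = 2.5; x_3 = 4; y_3 = 4; z_3 = 1; x_4 = 3; y_4 = 2.5; z_4 = 5; x_5 = 2.5; y_5 = 6; z_5 = 0.5; d_5 = 1.5; h_5 = 1.5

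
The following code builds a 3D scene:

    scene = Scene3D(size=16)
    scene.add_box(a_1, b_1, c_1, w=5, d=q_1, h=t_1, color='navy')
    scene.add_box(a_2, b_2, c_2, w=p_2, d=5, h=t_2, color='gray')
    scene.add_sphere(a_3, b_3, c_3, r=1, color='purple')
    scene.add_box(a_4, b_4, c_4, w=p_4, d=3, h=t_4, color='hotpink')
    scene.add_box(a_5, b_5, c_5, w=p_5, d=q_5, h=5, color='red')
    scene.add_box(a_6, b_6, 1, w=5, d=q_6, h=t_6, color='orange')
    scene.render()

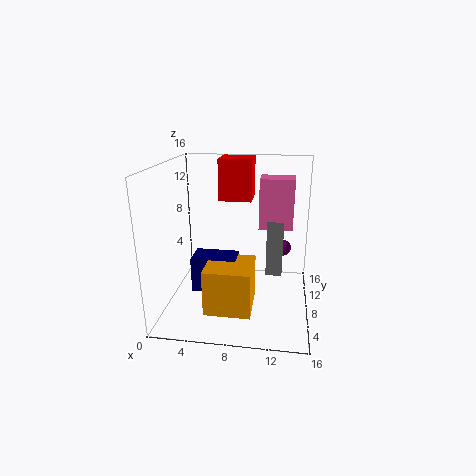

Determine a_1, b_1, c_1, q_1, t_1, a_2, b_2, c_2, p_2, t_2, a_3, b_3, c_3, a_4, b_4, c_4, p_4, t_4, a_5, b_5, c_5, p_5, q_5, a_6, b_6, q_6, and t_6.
a_1 = 3
b_1 = 6
c_1 = 2
q_1 = 3
t_1 = 4
a_2 = 11
b_2 = 11
c_2 = 2
p_2 = 2
t_2 = 7
a_3 = 13
b_3 = 13
c_3 = 5
a_4 = 10
b_4 = 11
c_4 = 8
p_4 = 4
t_4 = 6
a_5 = 5
b_5 = 12
c_5 = 11
p_5 = 4
q_5 = 4
a_6 = 5
b_6 = 3
q_6 = 5
t_6 = 5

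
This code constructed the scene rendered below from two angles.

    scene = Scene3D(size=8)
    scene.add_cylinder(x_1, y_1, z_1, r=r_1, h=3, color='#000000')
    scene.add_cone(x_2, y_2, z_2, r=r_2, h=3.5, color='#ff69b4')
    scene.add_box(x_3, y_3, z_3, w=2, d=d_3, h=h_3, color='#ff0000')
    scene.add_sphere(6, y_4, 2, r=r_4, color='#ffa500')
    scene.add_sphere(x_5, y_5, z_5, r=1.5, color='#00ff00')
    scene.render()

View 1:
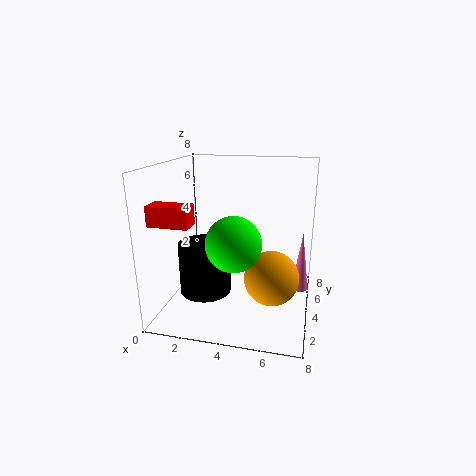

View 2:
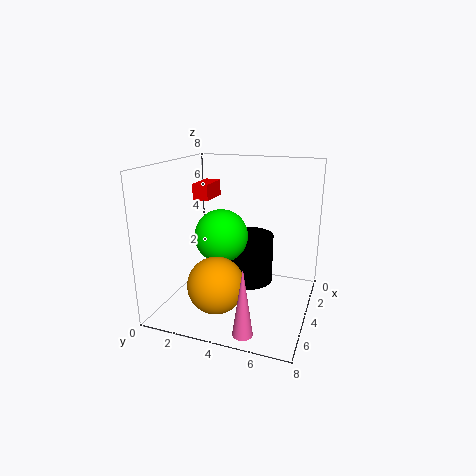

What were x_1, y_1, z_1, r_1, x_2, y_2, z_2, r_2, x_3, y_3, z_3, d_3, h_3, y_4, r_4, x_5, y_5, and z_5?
x_1 = 2
y_1 = 4
z_1 = 0.5
r_1 = 1.5
x_2 = 7.5
y_2 = 5.5
z_2 = 0.5
r_2 = 0.5
x_3 = 0.5
y_3 = 0.5
z_3 = 5.5
d_3 = 1
h_3 = 1
y_4 = 3.5
r_4 = 1.5
x_5 = 4
y_5 = 3
z_5 = 4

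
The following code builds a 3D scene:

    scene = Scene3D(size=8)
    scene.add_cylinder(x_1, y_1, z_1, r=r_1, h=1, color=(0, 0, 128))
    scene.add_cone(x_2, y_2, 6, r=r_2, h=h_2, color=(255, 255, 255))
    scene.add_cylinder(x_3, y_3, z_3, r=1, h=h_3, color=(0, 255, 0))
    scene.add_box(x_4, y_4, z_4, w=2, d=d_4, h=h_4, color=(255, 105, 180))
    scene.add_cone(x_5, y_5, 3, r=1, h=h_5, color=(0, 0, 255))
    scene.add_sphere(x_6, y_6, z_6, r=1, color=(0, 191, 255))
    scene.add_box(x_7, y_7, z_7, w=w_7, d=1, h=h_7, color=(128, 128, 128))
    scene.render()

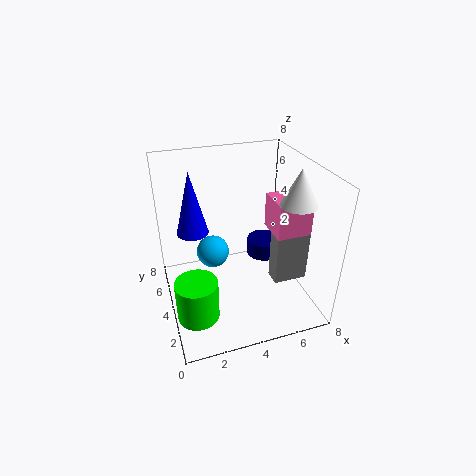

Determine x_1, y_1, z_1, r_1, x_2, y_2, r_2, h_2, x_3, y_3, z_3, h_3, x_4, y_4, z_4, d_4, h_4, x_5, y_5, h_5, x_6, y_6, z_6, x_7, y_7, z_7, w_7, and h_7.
x_1 = 6; y_1 = 5; z_1 = 2; r_1 = 1; x_2 = 7; y_2 = 3; r_2 = 1; h_2 = 2; x_3 = 1; y_3 = 1; z_3 = 2; h_3 = 2; x_4 = 6; y_4 = 3; z_4 = 4; d_4 = 2; h_4 = 2; x_5 = 2; y_5 = 7; h_5 = 4; x_6 = 3; y_6 = 6; z_6 = 2; x_7 = 6; y_7 = 3; z_7 = 1; w_7 = 2; h_7 = 3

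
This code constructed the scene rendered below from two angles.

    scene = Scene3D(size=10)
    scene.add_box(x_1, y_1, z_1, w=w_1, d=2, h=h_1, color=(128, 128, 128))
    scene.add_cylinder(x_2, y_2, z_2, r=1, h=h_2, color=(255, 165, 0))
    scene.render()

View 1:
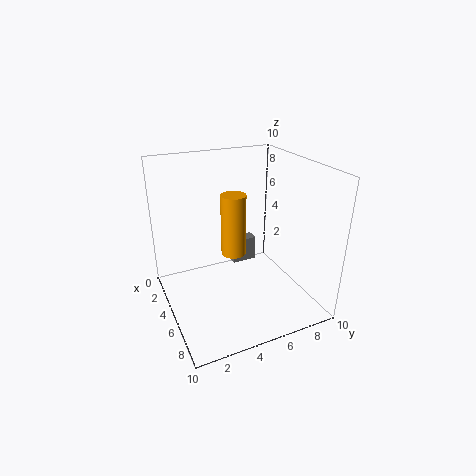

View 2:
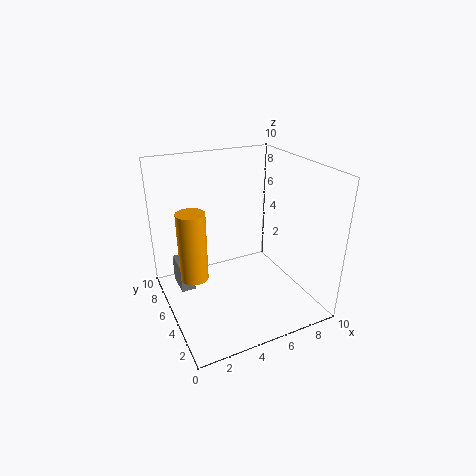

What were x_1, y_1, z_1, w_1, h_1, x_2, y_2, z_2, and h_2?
x_1 = 1, y_1 = 6, z_1 = 1, w_1 = 1, h_1 = 2, x_2 = 2, y_2 = 6, z_2 = 2, h_2 = 5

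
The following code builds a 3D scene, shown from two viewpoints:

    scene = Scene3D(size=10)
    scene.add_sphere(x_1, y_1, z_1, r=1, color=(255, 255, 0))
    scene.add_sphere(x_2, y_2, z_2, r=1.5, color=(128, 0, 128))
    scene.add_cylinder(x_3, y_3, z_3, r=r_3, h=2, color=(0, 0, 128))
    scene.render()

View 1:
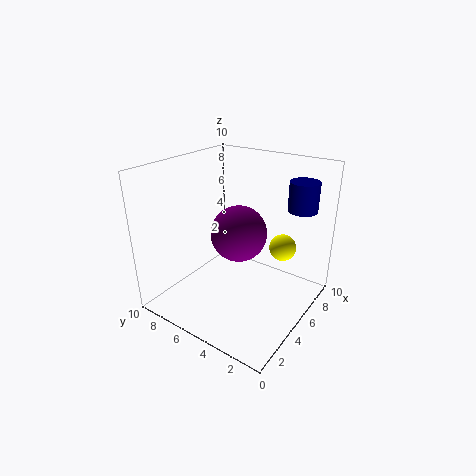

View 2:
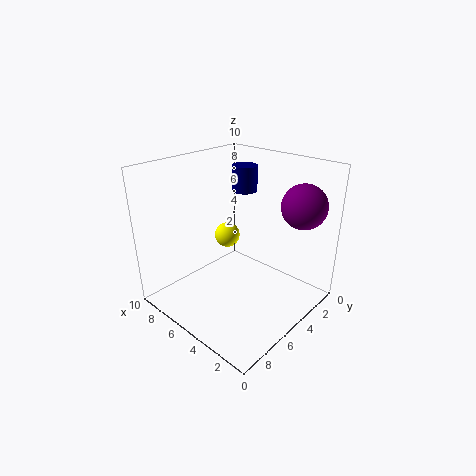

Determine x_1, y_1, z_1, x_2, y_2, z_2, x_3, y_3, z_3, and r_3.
x_1 = 8, y_1 = 3, z_1 = 3.5, x_2 = 1.5, y_2 = 2.5, z_2 = 7.5, x_3 = 7.5, y_3 = 1.5, z_3 = 7, r_3 = 1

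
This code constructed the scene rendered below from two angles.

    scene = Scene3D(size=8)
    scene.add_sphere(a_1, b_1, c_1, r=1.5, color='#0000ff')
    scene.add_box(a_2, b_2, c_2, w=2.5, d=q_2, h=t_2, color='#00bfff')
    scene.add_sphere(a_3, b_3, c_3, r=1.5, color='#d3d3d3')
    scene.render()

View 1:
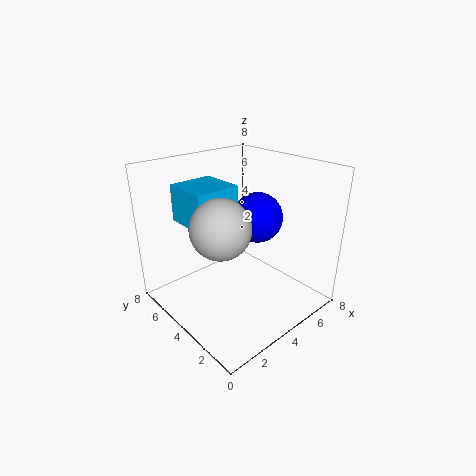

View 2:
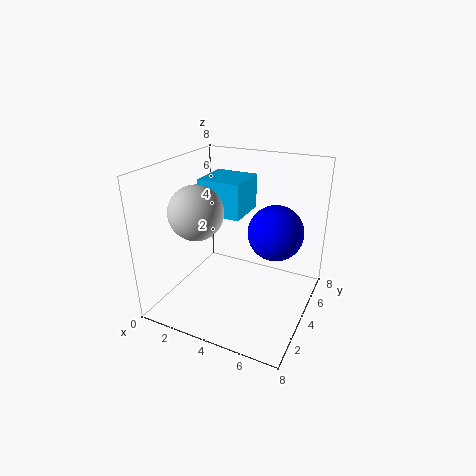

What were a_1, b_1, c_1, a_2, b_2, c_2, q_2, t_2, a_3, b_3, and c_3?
a_1 = 6
b_1 = 4.5
c_1 = 4.5
a_2 = 1.5
b_2 = 4
c_2 = 5
q_2 = 2.5
t_2 = 2
a_3 = 2
b_3 = 3
c_3 = 5.5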